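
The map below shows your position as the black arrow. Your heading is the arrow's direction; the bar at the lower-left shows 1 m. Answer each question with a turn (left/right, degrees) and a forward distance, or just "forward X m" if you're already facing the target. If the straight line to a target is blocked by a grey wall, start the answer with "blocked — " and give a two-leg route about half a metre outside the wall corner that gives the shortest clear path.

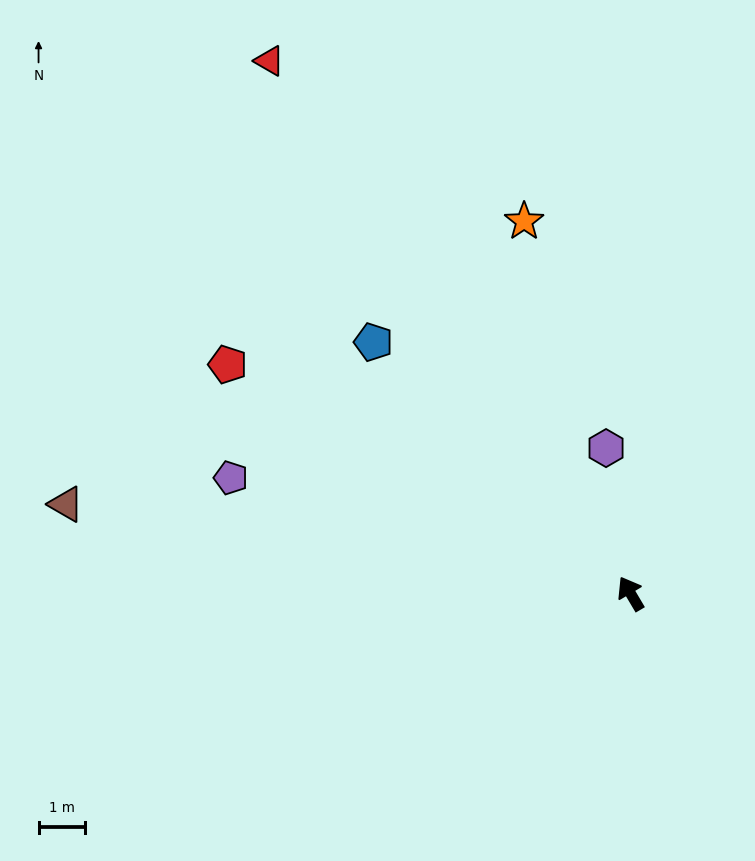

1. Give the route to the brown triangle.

turn left 50°, forward 12.4 m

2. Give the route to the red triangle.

turn left 4°, forward 13.9 m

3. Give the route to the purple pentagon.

turn left 43°, forward 9.0 m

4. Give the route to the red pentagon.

turn left 30°, forward 10.0 m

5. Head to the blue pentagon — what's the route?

turn left 15°, forward 7.8 m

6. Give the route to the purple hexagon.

turn right 21°, forward 3.2 m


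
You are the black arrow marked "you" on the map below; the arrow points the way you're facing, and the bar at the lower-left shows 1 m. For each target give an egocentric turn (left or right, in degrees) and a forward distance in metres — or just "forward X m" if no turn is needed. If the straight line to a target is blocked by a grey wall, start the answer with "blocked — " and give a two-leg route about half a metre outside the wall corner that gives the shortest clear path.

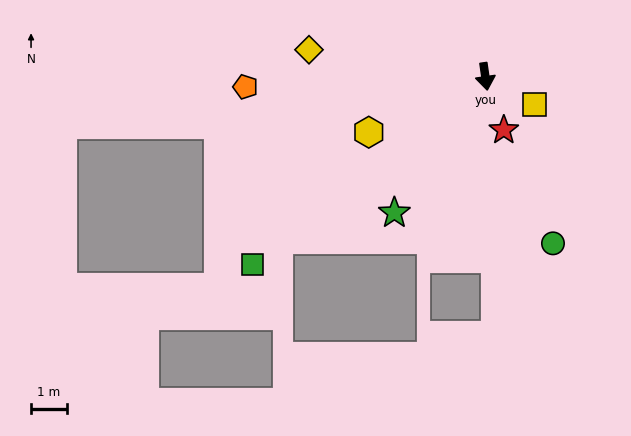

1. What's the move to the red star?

turn left 11°, forward 1.6 m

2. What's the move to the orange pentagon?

turn right 96°, forward 6.7 m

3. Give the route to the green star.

turn right 42°, forward 4.6 m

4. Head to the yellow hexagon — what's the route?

turn right 73°, forward 3.6 m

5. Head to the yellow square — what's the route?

turn left 52°, forward 1.6 m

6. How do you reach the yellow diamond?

turn right 107°, forward 5.0 m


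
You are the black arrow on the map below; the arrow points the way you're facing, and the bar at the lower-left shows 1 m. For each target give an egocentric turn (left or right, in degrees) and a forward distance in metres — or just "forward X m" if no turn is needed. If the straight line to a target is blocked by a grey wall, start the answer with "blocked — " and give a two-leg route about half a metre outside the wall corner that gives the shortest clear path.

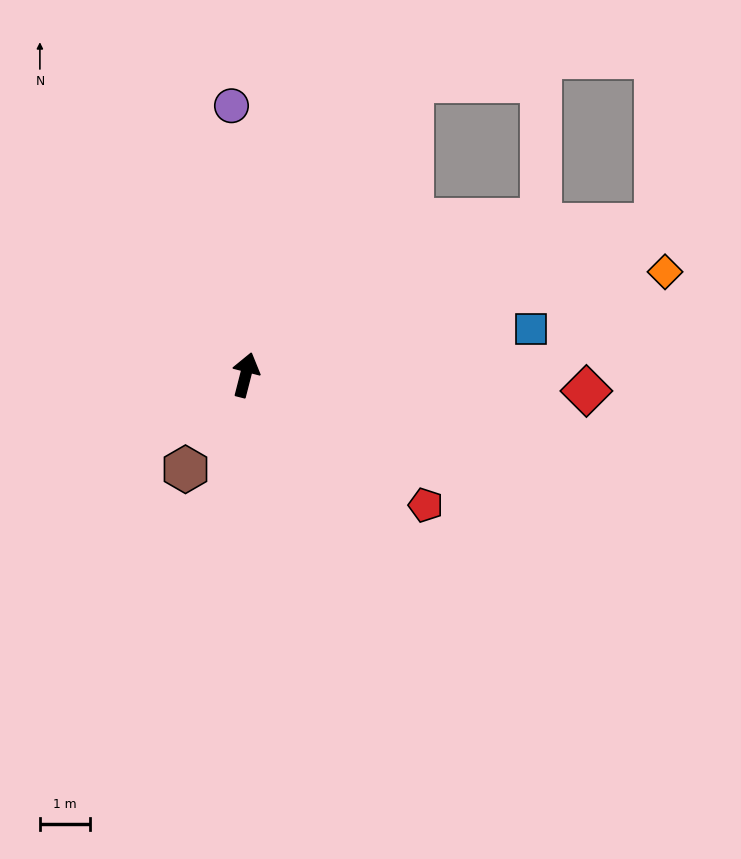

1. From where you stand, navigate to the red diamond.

turn right 78°, forward 6.8 m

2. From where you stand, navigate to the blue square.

turn right 67°, forward 5.8 m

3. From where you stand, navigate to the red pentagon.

turn right 112°, forward 4.4 m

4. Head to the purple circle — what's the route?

turn left 17°, forward 5.4 m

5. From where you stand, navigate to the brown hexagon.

turn left 162°, forward 2.2 m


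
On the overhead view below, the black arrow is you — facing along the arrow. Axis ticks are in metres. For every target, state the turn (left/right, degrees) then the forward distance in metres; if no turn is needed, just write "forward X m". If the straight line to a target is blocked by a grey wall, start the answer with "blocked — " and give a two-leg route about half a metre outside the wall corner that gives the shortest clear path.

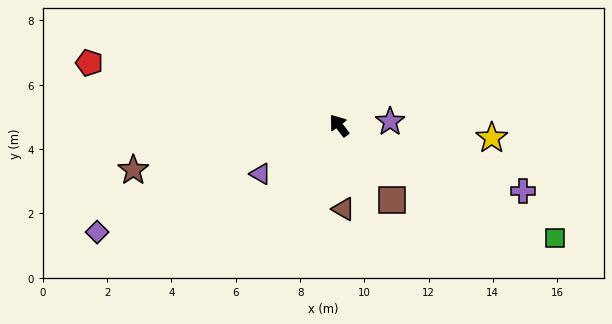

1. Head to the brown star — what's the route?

turn left 65°, forward 6.5 m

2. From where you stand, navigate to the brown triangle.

turn left 146°, forward 2.6 m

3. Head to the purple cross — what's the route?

turn right 147°, forward 6.1 m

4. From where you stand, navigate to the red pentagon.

turn left 39°, forward 8.0 m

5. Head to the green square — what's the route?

turn right 155°, forward 7.6 m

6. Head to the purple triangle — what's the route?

turn left 85°, forward 2.9 m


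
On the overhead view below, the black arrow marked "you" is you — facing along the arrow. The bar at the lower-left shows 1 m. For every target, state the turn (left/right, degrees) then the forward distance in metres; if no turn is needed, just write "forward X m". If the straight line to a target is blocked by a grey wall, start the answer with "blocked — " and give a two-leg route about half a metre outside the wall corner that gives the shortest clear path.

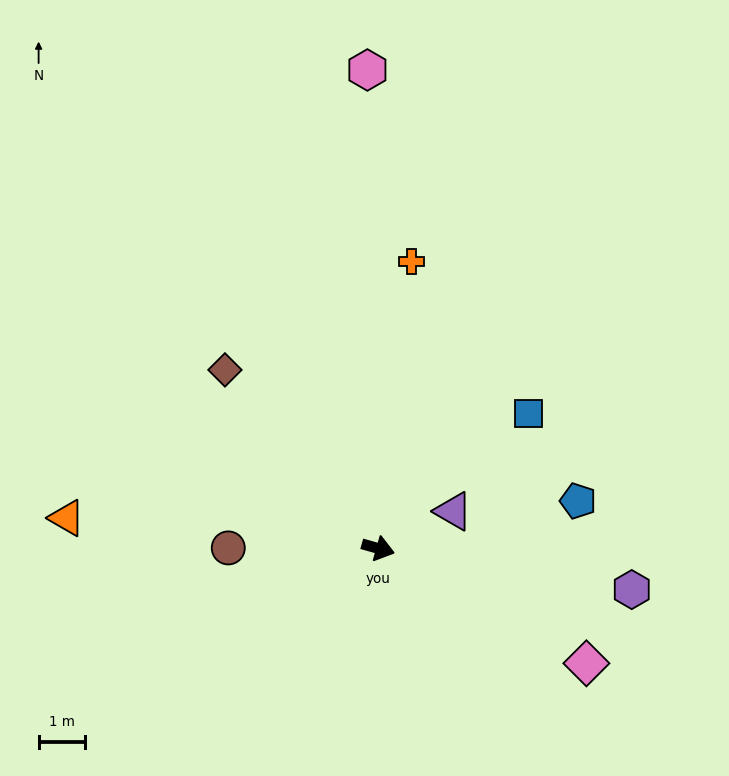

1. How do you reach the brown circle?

turn right 164°, forward 3.2 m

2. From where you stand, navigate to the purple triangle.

turn left 42°, forward 1.8 m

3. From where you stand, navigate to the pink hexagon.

turn left 107°, forward 10.3 m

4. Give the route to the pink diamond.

turn right 13°, forward 5.1 m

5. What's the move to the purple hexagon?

turn left 7°, forward 5.6 m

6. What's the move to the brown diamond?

turn left 146°, forward 5.1 m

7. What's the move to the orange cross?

turn left 99°, forward 6.2 m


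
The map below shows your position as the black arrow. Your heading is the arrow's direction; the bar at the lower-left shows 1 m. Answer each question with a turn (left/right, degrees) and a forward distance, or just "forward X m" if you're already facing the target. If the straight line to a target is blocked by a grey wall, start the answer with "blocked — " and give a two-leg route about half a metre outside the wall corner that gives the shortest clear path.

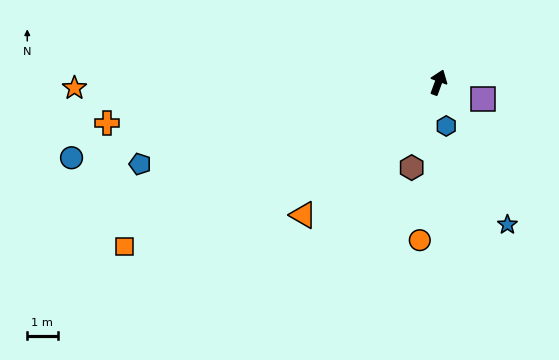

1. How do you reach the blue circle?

turn left 122°, forward 12.4 m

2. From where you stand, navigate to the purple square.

turn right 90°, forward 1.6 m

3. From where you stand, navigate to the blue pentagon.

turn left 126°, forward 10.2 m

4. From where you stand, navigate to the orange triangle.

turn left 155°, forward 6.3 m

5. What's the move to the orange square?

turn left 138°, forward 11.7 m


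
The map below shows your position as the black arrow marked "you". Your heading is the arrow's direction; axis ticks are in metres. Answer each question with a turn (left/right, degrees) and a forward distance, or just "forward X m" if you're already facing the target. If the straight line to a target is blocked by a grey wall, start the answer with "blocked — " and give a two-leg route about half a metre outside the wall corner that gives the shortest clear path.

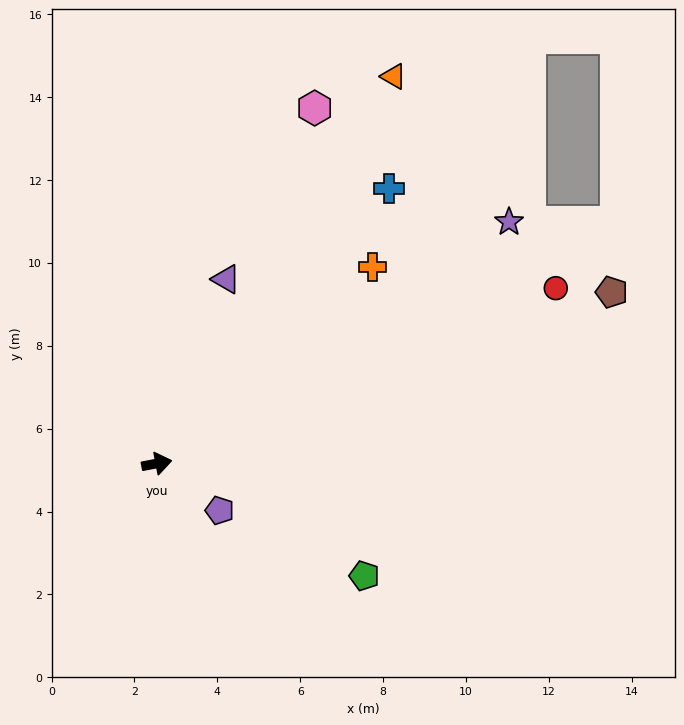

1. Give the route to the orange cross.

turn left 31°, forward 7.0 m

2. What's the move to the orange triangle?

turn left 48°, forward 11.0 m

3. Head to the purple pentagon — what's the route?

turn right 48°, forward 1.9 m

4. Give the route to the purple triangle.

turn left 59°, forward 4.8 m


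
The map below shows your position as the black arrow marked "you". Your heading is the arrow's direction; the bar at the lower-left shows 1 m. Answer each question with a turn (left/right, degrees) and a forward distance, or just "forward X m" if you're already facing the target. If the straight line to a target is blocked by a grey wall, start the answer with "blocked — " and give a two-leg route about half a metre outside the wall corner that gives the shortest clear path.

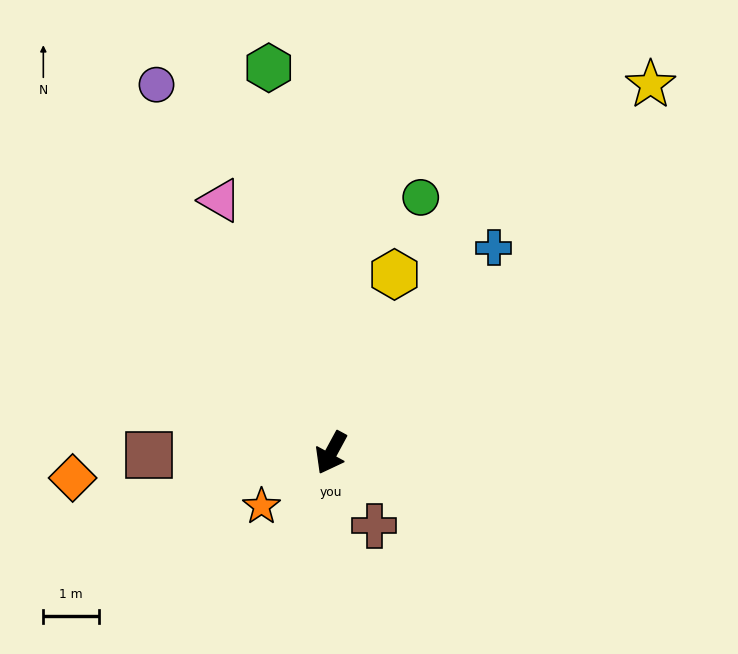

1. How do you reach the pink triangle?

turn right 128°, forward 4.9 m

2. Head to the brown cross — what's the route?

turn left 59°, forward 1.5 m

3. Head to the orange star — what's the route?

turn right 24°, forward 1.6 m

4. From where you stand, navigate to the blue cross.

turn left 170°, forward 4.7 m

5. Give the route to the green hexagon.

turn right 142°, forward 7.0 m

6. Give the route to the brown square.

turn right 61°, forward 3.3 m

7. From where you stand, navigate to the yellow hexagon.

turn right 171°, forward 3.4 m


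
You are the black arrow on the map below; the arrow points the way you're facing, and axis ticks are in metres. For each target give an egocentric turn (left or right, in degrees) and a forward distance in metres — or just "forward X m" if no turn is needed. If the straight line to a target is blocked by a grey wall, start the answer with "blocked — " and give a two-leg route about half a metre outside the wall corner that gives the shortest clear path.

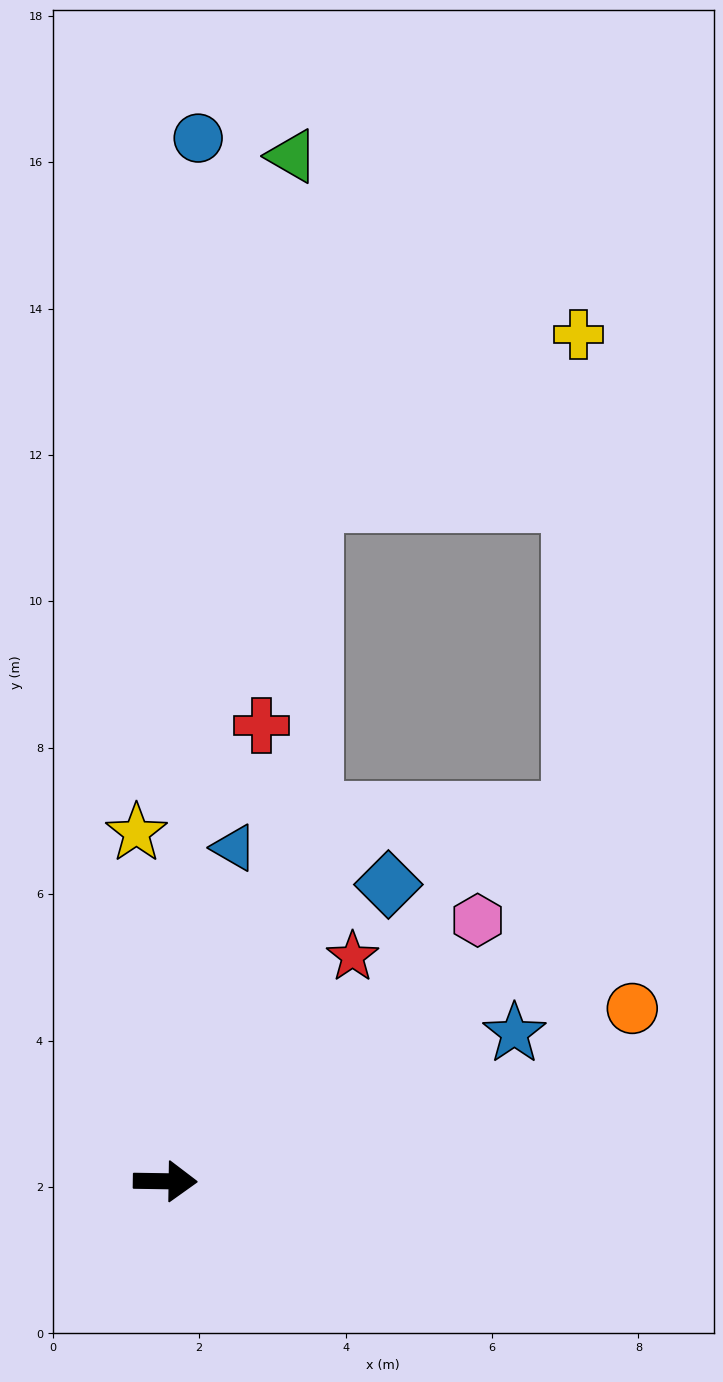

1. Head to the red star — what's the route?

turn left 51°, forward 4.0 m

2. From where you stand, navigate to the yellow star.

turn left 96°, forward 4.8 m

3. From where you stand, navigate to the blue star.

turn left 24°, forward 5.2 m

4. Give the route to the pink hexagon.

turn left 41°, forward 5.6 m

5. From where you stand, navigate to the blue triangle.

turn left 79°, forward 4.7 m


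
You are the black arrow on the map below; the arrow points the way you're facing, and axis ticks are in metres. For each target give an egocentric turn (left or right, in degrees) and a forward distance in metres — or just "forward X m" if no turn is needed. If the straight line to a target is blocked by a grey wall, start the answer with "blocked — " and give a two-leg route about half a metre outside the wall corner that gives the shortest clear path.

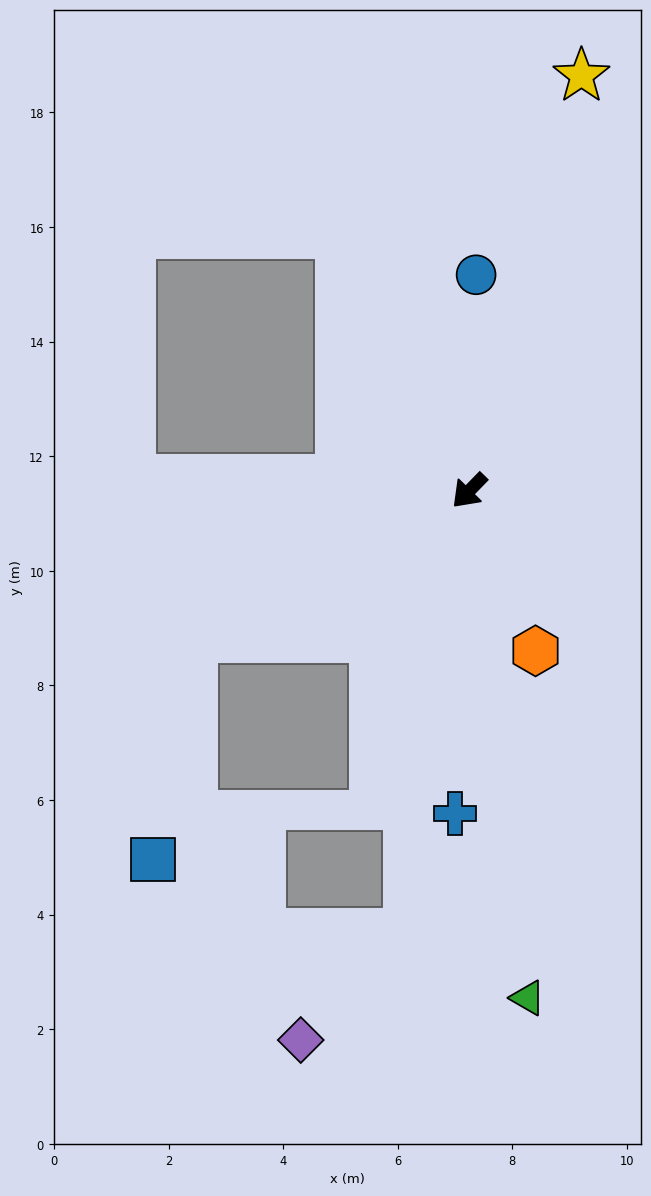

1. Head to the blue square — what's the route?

blocked — turn right 18°, forward 5.5 m, then turn left 52°, forward 3.9 m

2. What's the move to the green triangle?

turn left 51°, forward 8.9 m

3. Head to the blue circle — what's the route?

turn right 138°, forward 3.8 m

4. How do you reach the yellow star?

turn right 151°, forward 7.5 m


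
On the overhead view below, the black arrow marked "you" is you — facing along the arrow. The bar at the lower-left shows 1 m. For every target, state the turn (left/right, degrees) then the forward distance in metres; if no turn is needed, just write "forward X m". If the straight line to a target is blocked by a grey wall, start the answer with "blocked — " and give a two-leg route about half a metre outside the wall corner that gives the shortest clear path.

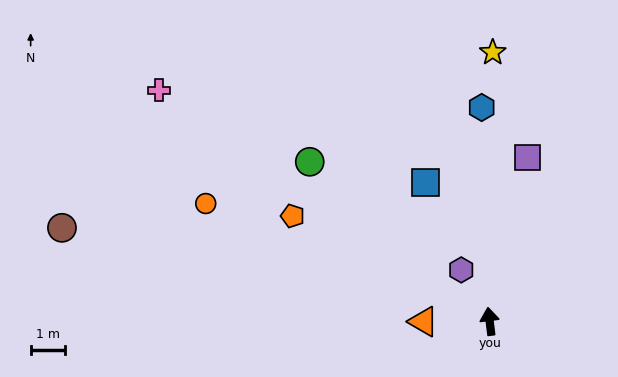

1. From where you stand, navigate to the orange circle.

turn left 60°, forward 8.9 m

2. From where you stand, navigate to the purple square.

turn right 20°, forward 4.9 m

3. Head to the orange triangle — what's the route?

turn left 83°, forward 1.9 m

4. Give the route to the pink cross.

turn left 48°, forward 11.7 m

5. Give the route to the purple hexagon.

turn left 22°, forward 1.7 m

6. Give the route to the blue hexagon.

turn right 5°, forward 6.2 m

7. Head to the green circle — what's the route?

turn left 41°, forward 7.0 m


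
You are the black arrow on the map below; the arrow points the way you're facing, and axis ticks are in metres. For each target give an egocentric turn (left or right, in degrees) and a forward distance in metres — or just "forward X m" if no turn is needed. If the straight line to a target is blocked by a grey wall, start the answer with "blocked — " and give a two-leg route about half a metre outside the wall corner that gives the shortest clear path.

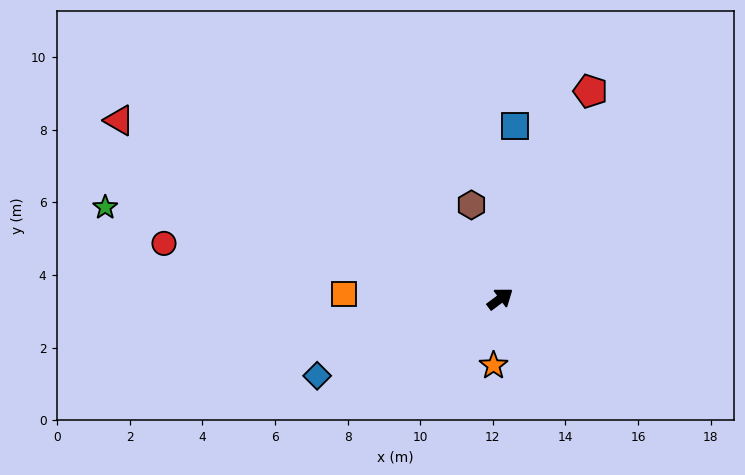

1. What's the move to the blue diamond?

turn left 166°, forward 5.5 m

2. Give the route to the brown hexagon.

turn left 70°, forward 2.7 m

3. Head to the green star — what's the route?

turn left 130°, forward 11.2 m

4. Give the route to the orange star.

turn right 132°, forward 1.8 m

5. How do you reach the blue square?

turn left 48°, forward 4.8 m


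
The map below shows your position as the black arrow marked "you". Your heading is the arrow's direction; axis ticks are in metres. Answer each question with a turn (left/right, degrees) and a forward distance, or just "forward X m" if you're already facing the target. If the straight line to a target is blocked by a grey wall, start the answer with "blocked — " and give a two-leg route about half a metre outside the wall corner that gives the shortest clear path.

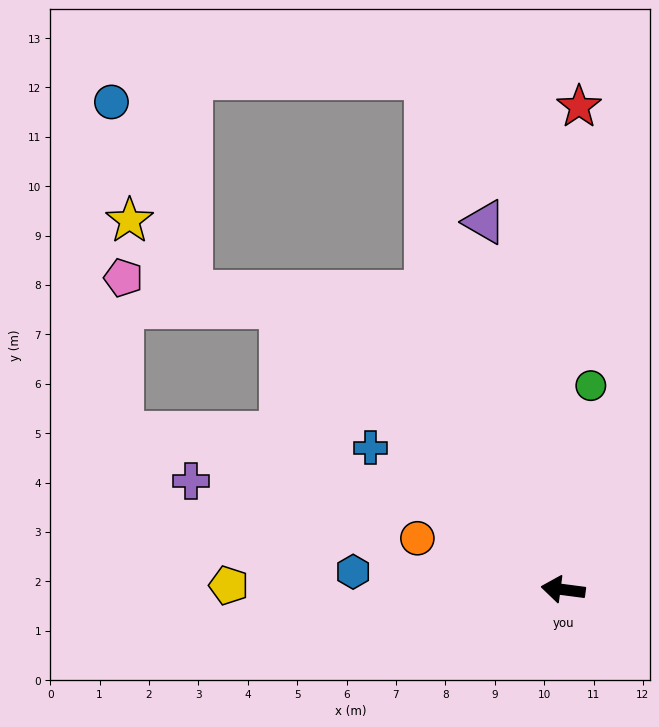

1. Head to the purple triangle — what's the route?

turn right 70°, forward 7.6 m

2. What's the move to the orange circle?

turn right 12°, forward 3.1 m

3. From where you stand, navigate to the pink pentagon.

blocked — turn right 37°, forward 8.1 m, then turn left 33°, forward 3.2 m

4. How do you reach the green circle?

turn right 90°, forward 4.2 m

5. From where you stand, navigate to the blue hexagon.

turn left 3°, forward 4.3 m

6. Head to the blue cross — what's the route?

turn right 29°, forward 4.8 m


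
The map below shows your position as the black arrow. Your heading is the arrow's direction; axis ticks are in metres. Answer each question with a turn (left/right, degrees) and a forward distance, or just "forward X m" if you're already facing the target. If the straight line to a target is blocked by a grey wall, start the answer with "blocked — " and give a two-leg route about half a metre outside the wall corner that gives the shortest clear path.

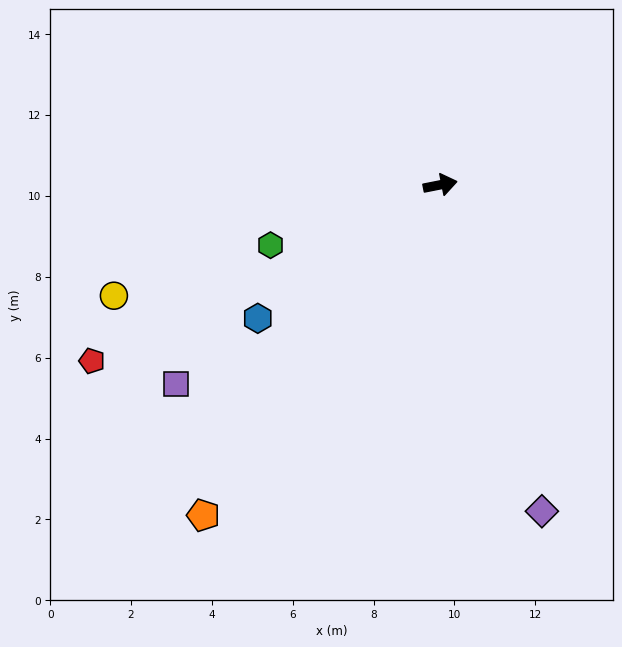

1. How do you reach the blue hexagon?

turn right 155°, forward 5.6 m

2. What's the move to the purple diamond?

turn right 84°, forward 8.5 m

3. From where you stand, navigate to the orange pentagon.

turn right 137°, forward 10.1 m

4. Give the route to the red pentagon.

turn right 164°, forward 9.7 m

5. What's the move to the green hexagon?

turn right 172°, forward 4.5 m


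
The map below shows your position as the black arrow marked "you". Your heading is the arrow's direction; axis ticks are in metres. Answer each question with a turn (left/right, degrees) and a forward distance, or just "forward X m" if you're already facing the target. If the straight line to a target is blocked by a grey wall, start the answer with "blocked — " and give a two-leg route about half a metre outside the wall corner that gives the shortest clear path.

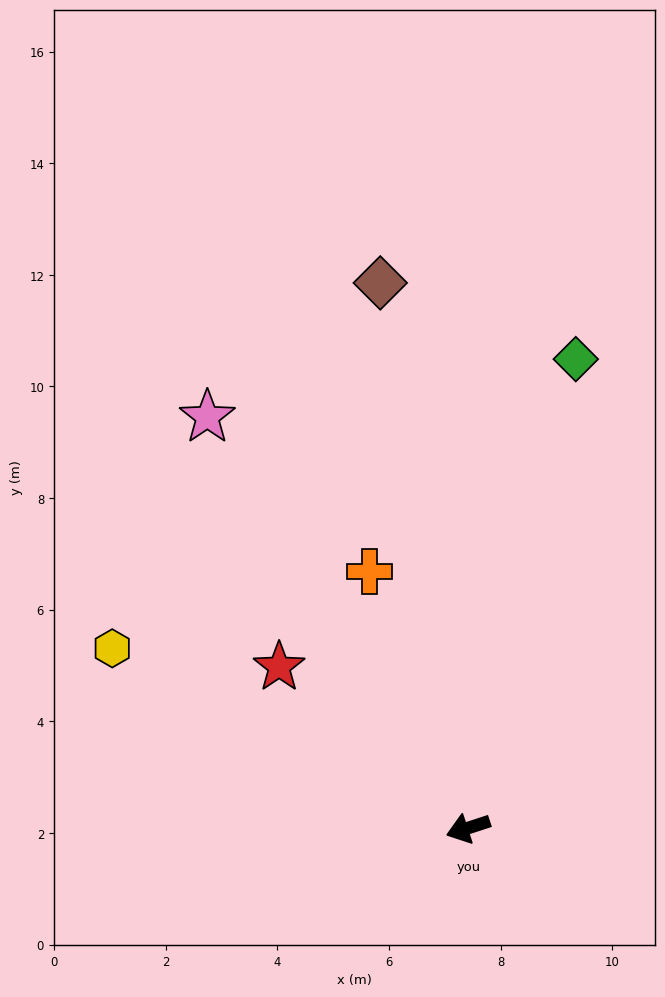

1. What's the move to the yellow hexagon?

turn right 45°, forward 7.1 m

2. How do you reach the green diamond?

turn right 121°, forward 8.6 m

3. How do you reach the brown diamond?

turn right 99°, forward 9.9 m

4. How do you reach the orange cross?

turn right 87°, forward 4.9 m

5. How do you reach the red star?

turn right 59°, forward 4.4 m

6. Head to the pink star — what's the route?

turn right 76°, forward 8.7 m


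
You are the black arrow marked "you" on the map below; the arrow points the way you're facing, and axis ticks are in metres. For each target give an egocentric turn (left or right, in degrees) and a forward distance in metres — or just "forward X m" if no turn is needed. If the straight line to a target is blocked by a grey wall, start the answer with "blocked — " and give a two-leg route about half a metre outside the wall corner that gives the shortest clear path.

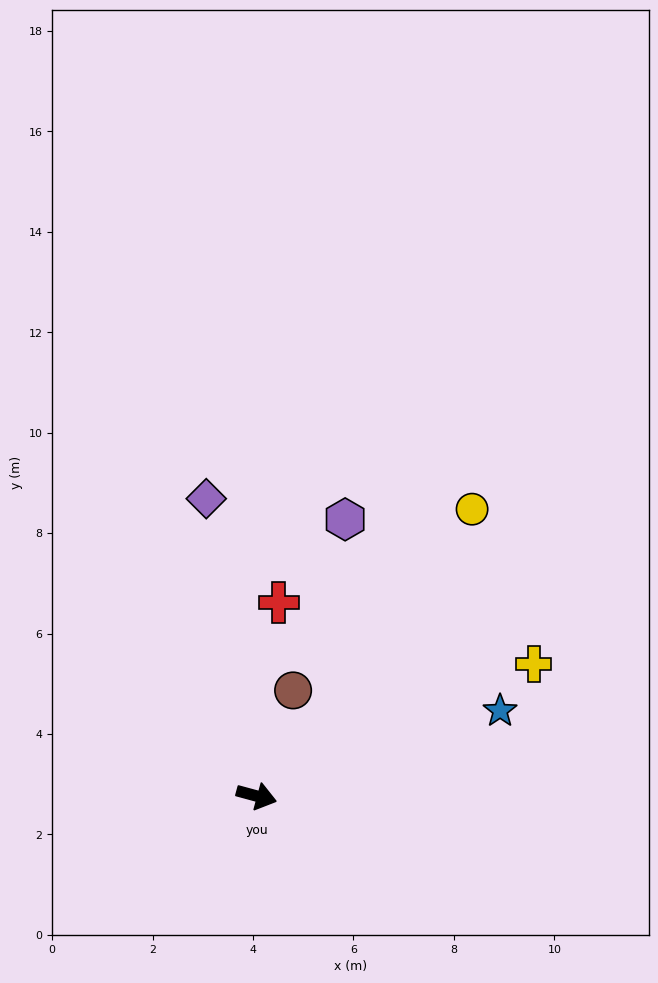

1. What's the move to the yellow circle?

turn left 68°, forward 7.1 m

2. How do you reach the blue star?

turn left 34°, forward 5.1 m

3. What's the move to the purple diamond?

turn left 115°, forward 6.0 m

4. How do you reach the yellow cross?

turn left 41°, forward 6.1 m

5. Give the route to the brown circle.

turn left 86°, forward 2.2 m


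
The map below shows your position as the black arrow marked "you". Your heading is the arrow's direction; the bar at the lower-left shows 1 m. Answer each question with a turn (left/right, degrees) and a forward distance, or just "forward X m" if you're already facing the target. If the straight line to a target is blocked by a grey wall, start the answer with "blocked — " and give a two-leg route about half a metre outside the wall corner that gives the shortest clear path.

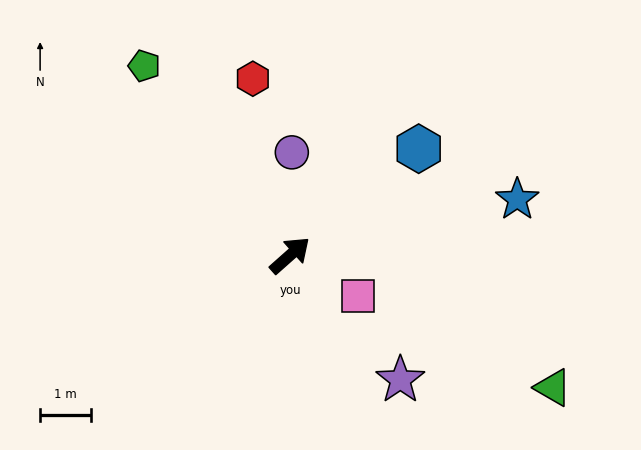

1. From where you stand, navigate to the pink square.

turn right 72°, forward 1.6 m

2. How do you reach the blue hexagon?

forward 3.3 m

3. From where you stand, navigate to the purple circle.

turn left 47°, forward 2.0 m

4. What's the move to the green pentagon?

turn left 86°, forward 4.7 m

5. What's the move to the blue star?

turn right 28°, forward 4.6 m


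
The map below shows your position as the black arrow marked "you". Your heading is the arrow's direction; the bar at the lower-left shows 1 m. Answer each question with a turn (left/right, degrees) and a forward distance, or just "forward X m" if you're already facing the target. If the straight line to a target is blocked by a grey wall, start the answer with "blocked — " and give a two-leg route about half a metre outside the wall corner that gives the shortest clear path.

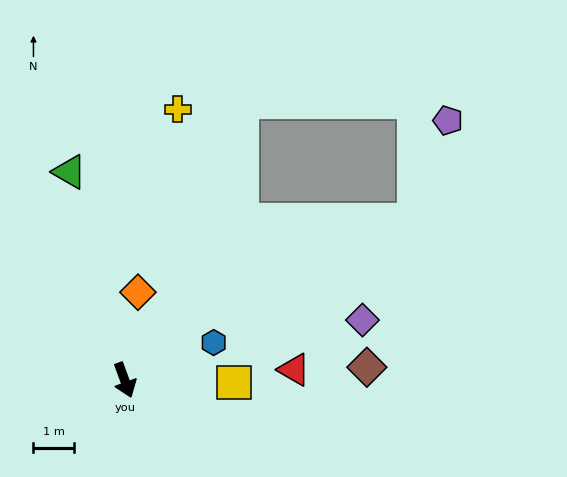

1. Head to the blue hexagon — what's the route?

turn left 93°, forward 2.4 m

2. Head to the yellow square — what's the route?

turn left 69°, forward 2.7 m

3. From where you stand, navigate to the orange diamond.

turn left 151°, forward 2.2 m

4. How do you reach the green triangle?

turn left 175°, forward 5.3 m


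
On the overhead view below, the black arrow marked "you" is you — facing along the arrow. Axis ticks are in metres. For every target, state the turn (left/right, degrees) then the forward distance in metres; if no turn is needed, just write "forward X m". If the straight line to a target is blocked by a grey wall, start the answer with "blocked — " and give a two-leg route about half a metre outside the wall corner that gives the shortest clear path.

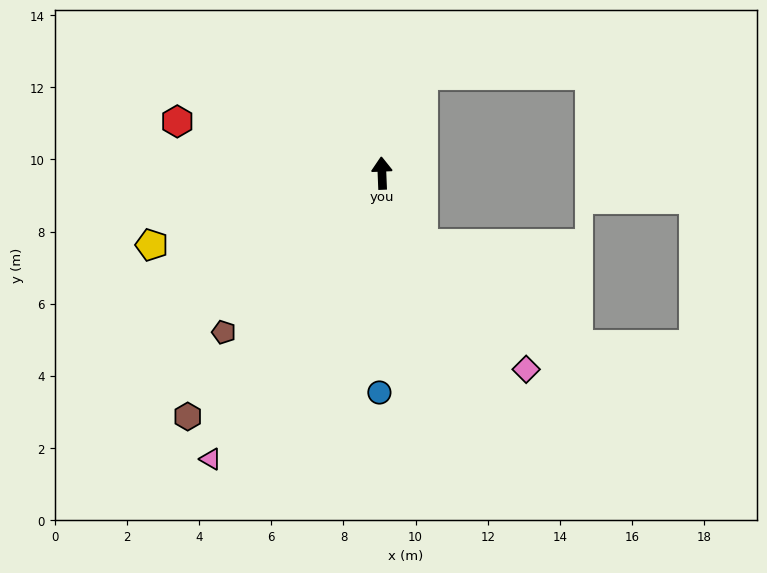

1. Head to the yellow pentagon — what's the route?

turn left 105°, forward 6.7 m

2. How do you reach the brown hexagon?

turn left 139°, forward 8.6 m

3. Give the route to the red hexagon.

turn left 73°, forward 5.9 m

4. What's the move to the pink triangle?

turn left 147°, forward 9.2 m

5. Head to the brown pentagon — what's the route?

turn left 133°, forward 6.2 m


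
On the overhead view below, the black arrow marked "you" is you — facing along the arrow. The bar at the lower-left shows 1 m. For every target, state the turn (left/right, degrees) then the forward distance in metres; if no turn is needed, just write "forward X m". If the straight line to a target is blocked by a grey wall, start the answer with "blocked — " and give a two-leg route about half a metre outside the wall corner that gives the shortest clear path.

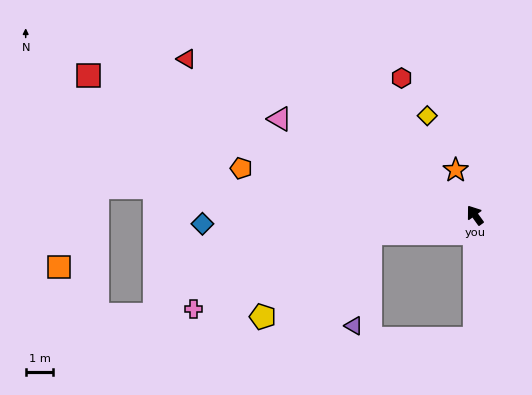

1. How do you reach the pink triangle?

turn left 28°, forward 7.9 m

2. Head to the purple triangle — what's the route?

blocked — turn left 64°, forward 3.8 m, then turn left 70°, forward 3.4 m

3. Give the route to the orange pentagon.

turn left 43°, forward 8.6 m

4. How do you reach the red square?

turn left 34°, forward 14.8 m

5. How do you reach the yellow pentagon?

blocked — turn left 64°, forward 3.8 m, then turn left 28°, forward 4.9 m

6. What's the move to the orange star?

turn right 13°, forward 1.8 m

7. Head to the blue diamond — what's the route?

turn left 56°, forward 9.8 m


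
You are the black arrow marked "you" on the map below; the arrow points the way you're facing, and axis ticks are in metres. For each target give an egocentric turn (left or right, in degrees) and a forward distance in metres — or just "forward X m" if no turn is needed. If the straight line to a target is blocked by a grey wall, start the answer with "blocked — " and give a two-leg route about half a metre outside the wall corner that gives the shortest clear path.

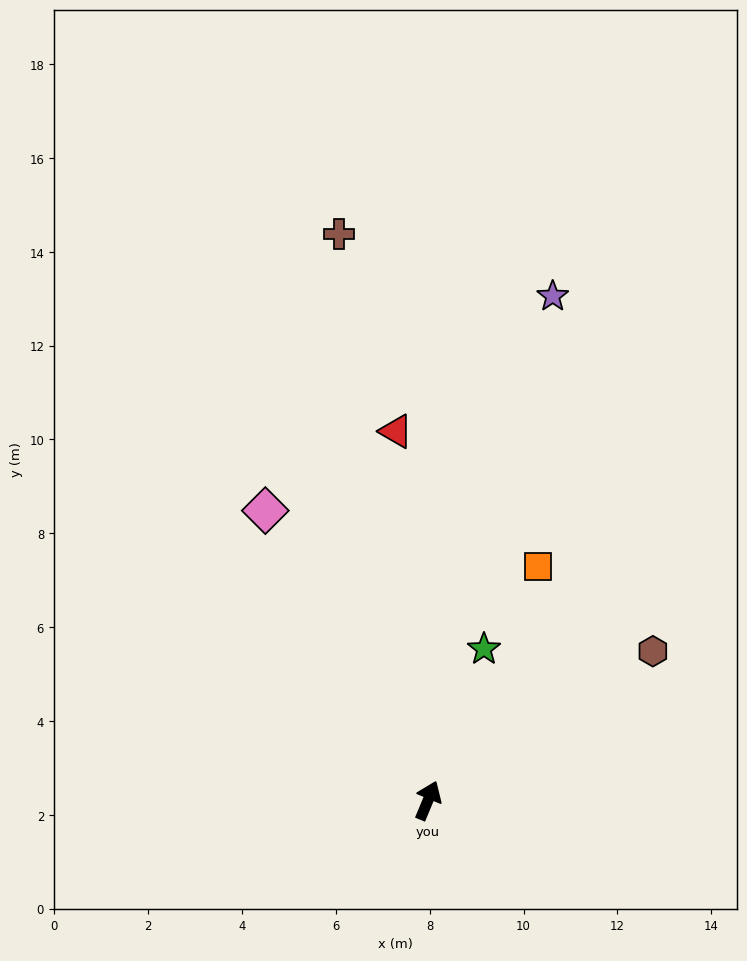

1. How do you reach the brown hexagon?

turn right 34°, forward 5.8 m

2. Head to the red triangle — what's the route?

turn left 28°, forward 7.9 m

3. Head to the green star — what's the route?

turn left 2°, forward 3.4 m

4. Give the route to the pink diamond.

turn left 52°, forward 7.1 m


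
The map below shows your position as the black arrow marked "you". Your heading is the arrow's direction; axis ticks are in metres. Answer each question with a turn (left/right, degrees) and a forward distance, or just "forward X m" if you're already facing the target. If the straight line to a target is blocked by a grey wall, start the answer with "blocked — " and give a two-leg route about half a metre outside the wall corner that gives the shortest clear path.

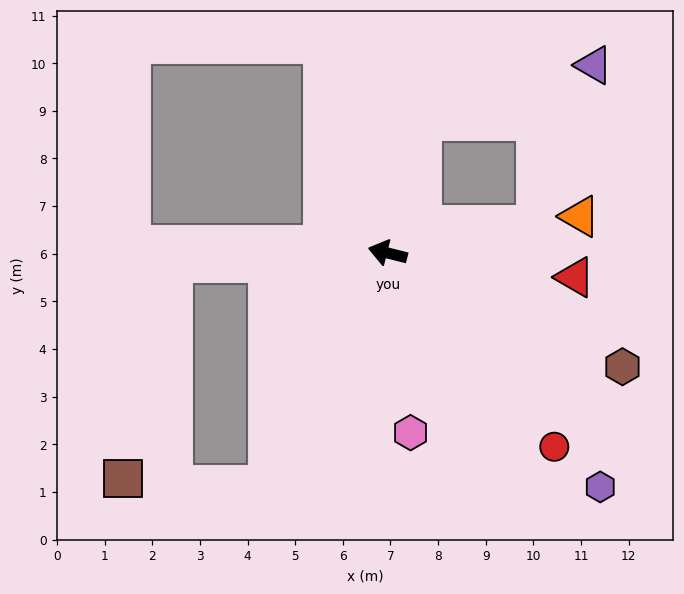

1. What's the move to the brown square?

blocked — turn left 17°, forward 4.5 m, then turn left 74°, forward 4.7 m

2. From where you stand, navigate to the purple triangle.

blocked — turn right 90°, forward 2.9 m, then turn right 58°, forward 3.8 m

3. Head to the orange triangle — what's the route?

turn right 155°, forward 4.1 m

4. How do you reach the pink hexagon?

turn left 111°, forward 3.8 m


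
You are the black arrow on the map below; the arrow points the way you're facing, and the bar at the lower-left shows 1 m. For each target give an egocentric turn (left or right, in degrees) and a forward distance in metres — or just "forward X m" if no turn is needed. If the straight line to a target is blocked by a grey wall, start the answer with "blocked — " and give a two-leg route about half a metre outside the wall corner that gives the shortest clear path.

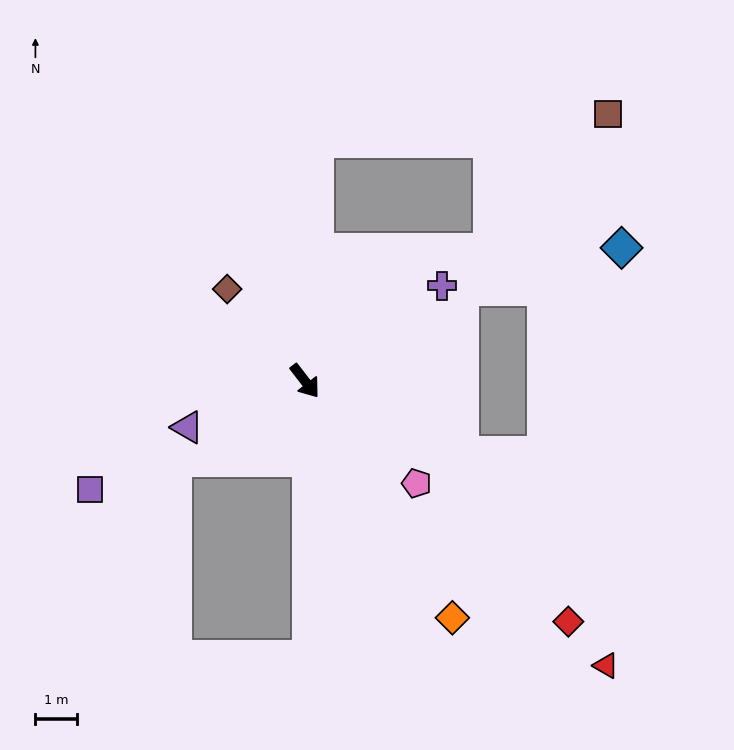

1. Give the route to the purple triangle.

turn right 106°, forward 3.0 m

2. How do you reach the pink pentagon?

turn left 10°, forward 3.6 m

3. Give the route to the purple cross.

turn left 87°, forward 4.0 m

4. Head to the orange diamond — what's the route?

turn right 6°, forward 6.6 m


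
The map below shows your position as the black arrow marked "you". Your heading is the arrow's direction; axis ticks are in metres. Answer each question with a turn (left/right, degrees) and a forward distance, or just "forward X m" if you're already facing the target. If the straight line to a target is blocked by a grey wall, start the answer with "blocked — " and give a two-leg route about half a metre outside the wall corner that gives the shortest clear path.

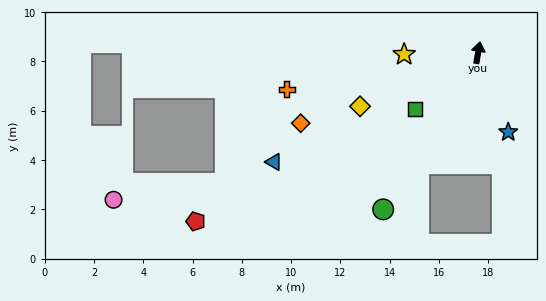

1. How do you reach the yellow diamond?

turn left 124°, forward 5.3 m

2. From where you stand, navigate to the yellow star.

turn left 101°, forward 3.0 m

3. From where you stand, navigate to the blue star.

turn right 149°, forward 3.4 m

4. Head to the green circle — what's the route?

turn left 159°, forward 7.4 m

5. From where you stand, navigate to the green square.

turn left 142°, forward 3.4 m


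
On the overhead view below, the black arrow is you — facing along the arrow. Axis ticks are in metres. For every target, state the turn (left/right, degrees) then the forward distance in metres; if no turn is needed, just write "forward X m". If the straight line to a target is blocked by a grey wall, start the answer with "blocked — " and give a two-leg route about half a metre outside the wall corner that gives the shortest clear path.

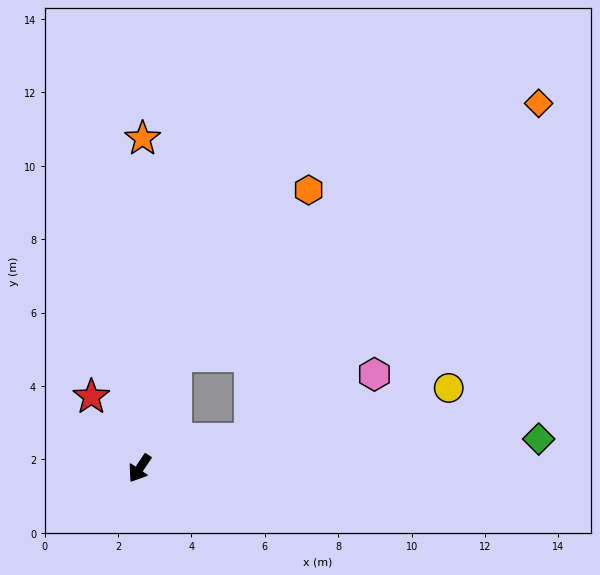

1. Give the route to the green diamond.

turn left 128°, forward 10.9 m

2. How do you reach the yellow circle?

turn left 139°, forward 8.7 m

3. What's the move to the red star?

turn right 112°, forward 2.4 m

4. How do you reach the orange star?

turn right 147°, forward 9.0 m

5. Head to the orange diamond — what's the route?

blocked — turn left 139°, forward 3.1 m, then turn left 34°, forward 12.1 m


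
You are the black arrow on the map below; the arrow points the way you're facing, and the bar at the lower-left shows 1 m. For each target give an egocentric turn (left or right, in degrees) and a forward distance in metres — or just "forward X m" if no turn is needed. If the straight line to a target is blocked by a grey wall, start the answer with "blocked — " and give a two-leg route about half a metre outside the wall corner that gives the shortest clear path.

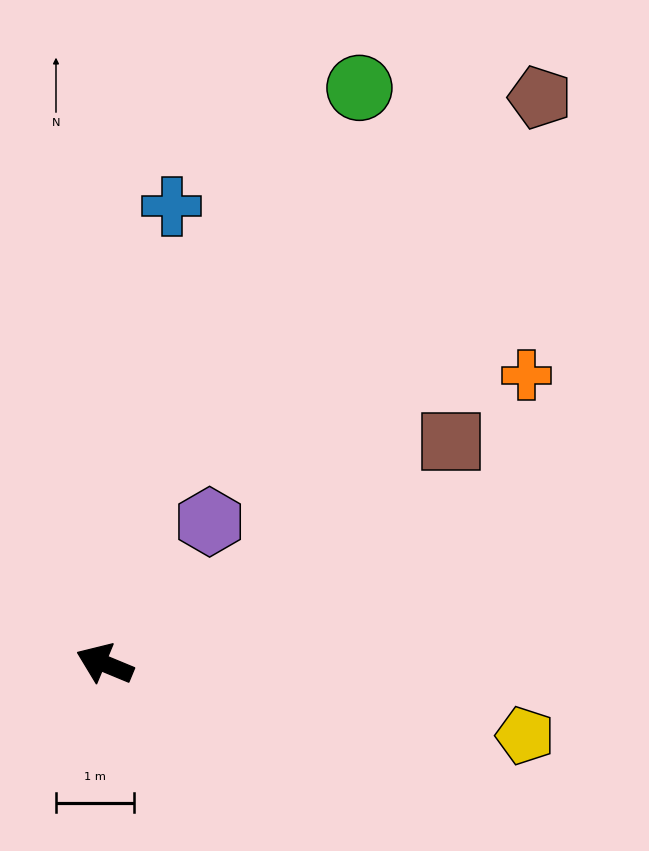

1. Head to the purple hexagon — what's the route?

turn right 104°, forward 2.3 m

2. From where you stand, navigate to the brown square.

turn right 125°, forward 5.3 m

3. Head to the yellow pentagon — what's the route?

turn right 167°, forward 5.5 m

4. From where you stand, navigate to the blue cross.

turn right 76°, forward 5.9 m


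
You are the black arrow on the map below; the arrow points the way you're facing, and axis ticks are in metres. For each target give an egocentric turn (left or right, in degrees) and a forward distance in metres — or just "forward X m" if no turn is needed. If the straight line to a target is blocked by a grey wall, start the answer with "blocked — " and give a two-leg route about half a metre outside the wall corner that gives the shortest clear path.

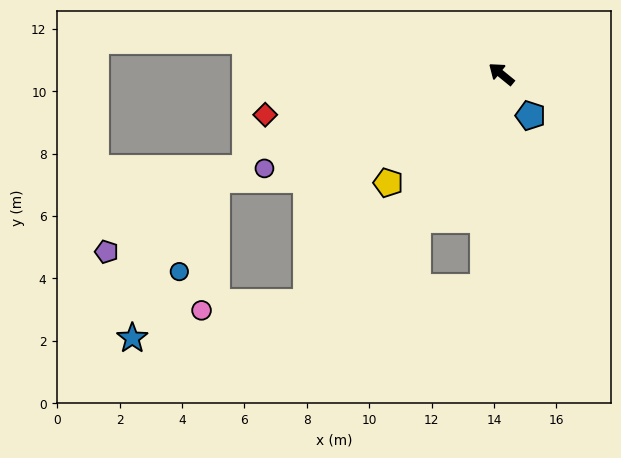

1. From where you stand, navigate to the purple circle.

turn left 61°, forward 8.2 m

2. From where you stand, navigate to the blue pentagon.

turn left 164°, forward 1.6 m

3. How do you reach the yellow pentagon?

turn left 83°, forward 5.0 m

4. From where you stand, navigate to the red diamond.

turn left 49°, forward 7.7 m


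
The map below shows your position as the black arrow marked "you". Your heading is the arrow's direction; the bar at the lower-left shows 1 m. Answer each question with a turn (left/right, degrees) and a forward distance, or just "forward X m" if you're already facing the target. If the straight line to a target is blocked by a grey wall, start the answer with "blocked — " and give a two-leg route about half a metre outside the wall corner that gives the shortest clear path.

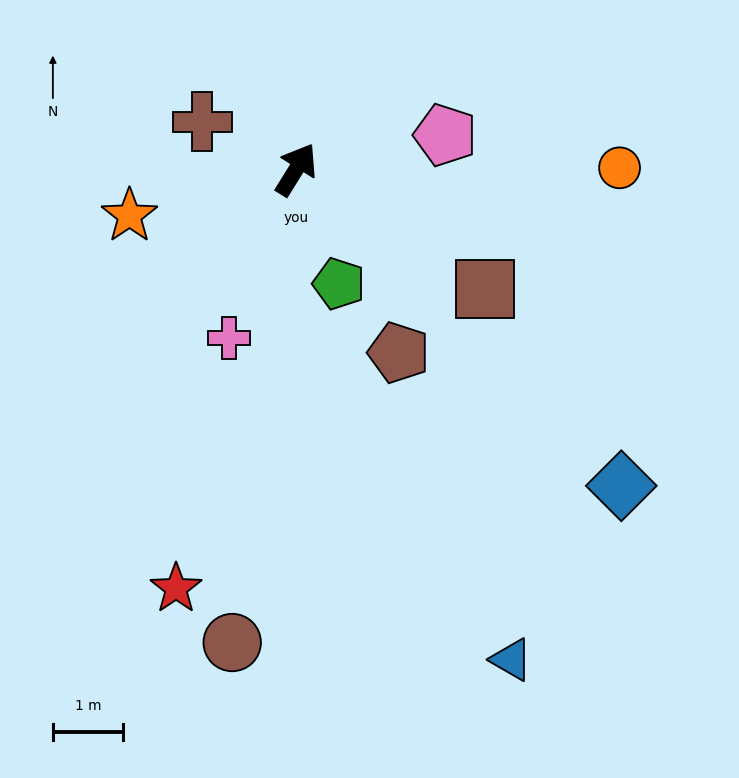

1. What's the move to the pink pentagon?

turn right 45°, forward 2.2 m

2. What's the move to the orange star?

turn left 137°, forward 2.5 m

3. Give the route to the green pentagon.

turn right 128°, forward 1.8 m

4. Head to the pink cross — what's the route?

turn right 170°, forward 2.6 m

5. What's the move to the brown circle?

turn right 156°, forward 6.8 m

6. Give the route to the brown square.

turn right 91°, forward 3.2 m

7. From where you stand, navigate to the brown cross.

turn left 95°, forward 1.5 m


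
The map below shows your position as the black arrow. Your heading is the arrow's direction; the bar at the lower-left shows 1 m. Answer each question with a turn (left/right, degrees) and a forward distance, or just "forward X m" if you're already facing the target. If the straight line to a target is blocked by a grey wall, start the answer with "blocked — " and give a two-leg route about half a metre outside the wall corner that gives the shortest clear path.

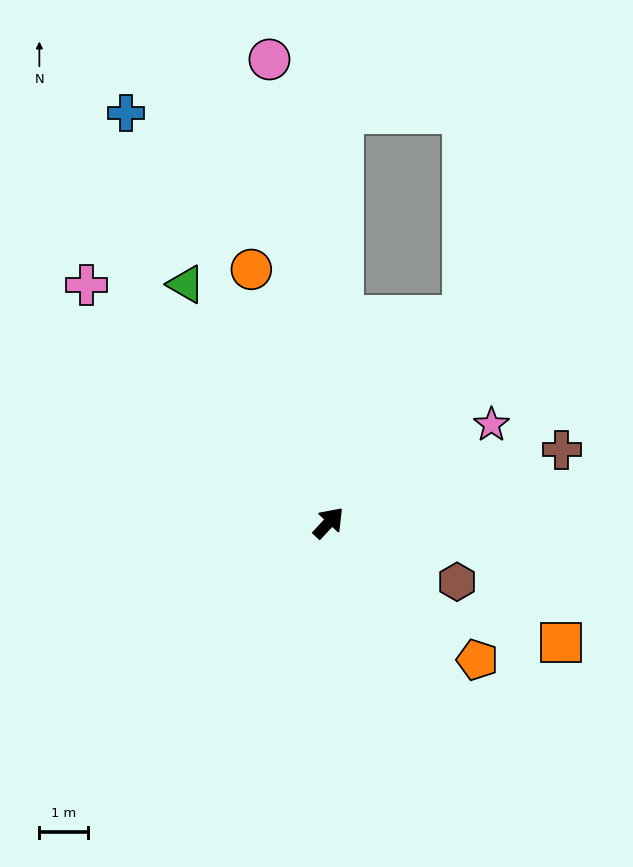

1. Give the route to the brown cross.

turn right 30°, forward 5.1 m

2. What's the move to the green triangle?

turn left 74°, forward 5.8 m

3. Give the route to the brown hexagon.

turn right 72°, forward 2.9 m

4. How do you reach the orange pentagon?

turn right 90°, forward 4.2 m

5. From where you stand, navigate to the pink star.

turn right 16°, forward 3.9 m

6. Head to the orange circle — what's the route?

turn left 60°, forward 5.5 m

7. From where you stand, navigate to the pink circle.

turn left 50°, forward 9.7 m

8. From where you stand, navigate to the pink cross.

turn left 88°, forward 7.0 m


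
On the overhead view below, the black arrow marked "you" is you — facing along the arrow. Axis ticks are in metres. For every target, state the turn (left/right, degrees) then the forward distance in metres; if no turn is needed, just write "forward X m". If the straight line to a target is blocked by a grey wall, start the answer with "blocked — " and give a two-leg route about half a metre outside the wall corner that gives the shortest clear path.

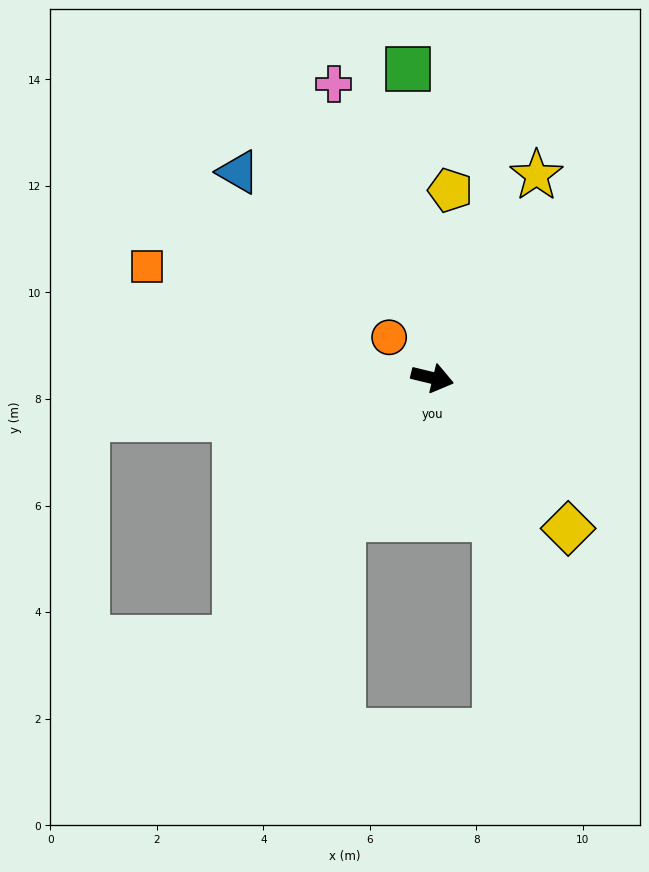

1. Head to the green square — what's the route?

turn left 108°, forward 5.8 m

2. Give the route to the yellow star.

turn left 76°, forward 4.3 m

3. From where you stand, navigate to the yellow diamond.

turn right 34°, forward 3.8 m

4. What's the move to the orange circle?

turn left 150°, forward 1.1 m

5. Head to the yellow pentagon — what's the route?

turn left 98°, forward 3.5 m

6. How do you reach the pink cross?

turn left 122°, forward 5.8 m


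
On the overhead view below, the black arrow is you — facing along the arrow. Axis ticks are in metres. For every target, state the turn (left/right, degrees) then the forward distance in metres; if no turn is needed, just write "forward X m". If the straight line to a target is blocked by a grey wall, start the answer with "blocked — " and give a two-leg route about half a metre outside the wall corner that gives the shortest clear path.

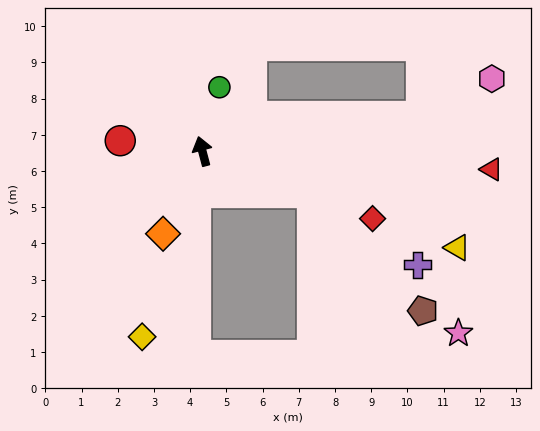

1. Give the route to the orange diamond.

turn left 140°, forward 2.5 m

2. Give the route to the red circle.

turn left 68°, forward 2.3 m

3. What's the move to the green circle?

turn right 30°, forward 1.8 m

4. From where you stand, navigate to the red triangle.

turn right 108°, forward 8.0 m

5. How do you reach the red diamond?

turn right 126°, forward 5.1 m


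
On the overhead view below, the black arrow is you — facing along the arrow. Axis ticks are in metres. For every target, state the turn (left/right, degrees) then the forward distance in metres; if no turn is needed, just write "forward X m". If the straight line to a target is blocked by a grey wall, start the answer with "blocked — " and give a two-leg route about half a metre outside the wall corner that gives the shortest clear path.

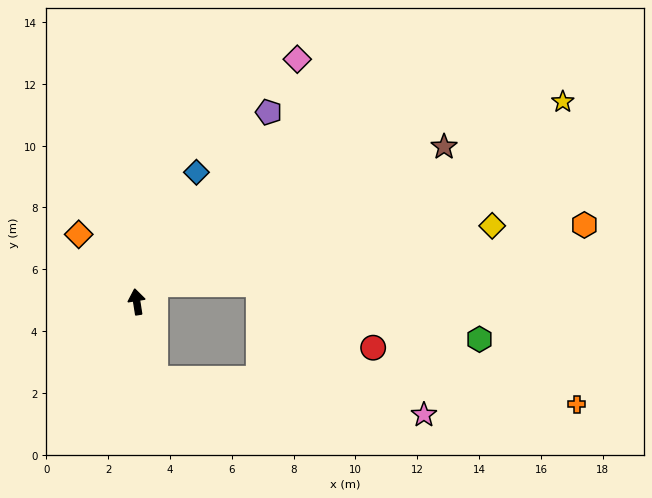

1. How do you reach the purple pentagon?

turn right 44°, forward 7.5 m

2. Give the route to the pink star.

blocked — turn right 176°, forward 2.6 m, then turn left 69°, forward 8.8 m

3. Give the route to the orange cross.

blocked — turn right 176°, forward 2.6 m, then turn left 74°, forward 13.7 m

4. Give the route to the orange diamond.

turn left 32°, forward 2.9 m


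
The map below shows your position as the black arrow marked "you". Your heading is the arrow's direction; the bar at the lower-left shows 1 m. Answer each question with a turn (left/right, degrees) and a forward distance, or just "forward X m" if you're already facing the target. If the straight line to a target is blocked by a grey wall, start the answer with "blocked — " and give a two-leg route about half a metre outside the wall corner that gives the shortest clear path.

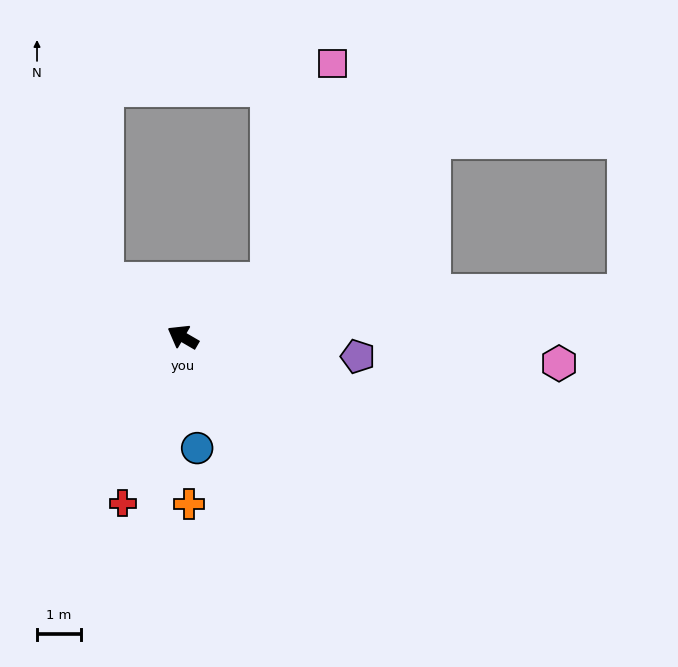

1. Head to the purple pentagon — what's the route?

turn right 156°, forward 4.0 m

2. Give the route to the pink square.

blocked — turn right 117°, forward 2.3 m, then turn left 41°, forward 5.1 m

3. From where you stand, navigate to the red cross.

turn left 100°, forward 4.0 m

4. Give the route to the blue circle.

turn left 128°, forward 2.5 m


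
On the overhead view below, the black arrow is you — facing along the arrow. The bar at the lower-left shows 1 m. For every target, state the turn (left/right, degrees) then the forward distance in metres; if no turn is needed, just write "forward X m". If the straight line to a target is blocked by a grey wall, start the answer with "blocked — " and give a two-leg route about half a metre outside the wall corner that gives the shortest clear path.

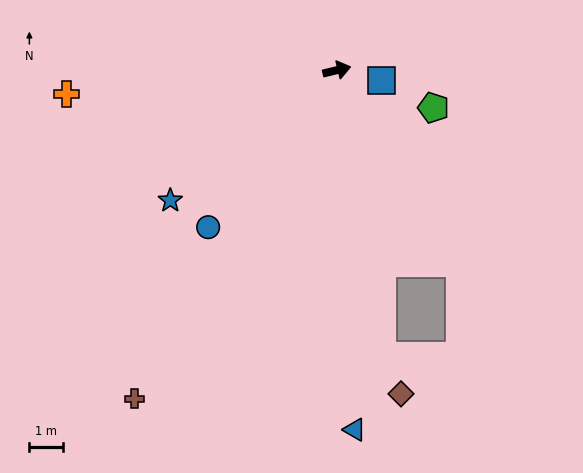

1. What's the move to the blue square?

turn right 27°, forward 1.4 m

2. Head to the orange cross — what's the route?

turn left 171°, forward 8.1 m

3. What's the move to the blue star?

turn right 156°, forward 6.3 m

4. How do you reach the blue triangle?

turn right 101°, forward 10.7 m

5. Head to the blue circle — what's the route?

turn right 143°, forward 6.0 m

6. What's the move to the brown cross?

turn right 135°, forward 11.5 m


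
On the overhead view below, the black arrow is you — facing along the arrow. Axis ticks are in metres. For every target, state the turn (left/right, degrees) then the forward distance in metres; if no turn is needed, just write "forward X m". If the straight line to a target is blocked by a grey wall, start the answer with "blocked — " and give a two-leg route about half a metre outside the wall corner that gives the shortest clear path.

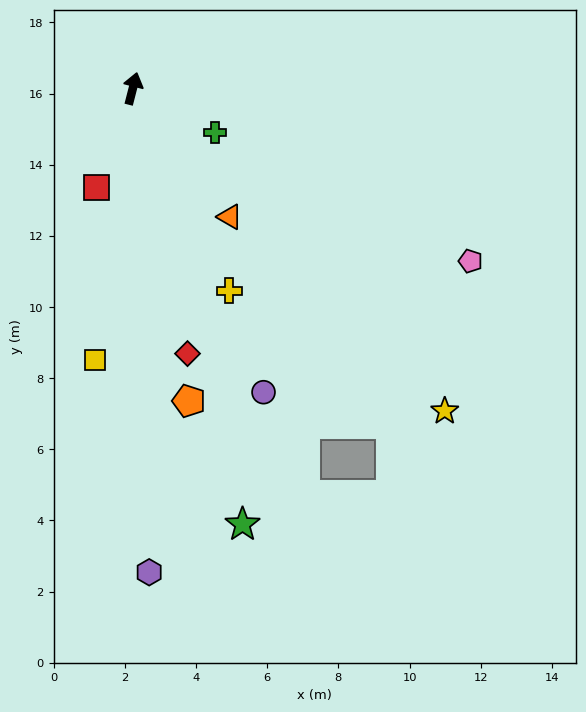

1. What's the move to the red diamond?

turn right 154°, forward 7.6 m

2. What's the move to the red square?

turn left 174°, forward 3.0 m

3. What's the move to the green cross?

turn right 104°, forward 2.6 m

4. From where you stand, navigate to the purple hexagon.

turn right 164°, forward 13.6 m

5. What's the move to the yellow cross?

turn right 140°, forward 6.3 m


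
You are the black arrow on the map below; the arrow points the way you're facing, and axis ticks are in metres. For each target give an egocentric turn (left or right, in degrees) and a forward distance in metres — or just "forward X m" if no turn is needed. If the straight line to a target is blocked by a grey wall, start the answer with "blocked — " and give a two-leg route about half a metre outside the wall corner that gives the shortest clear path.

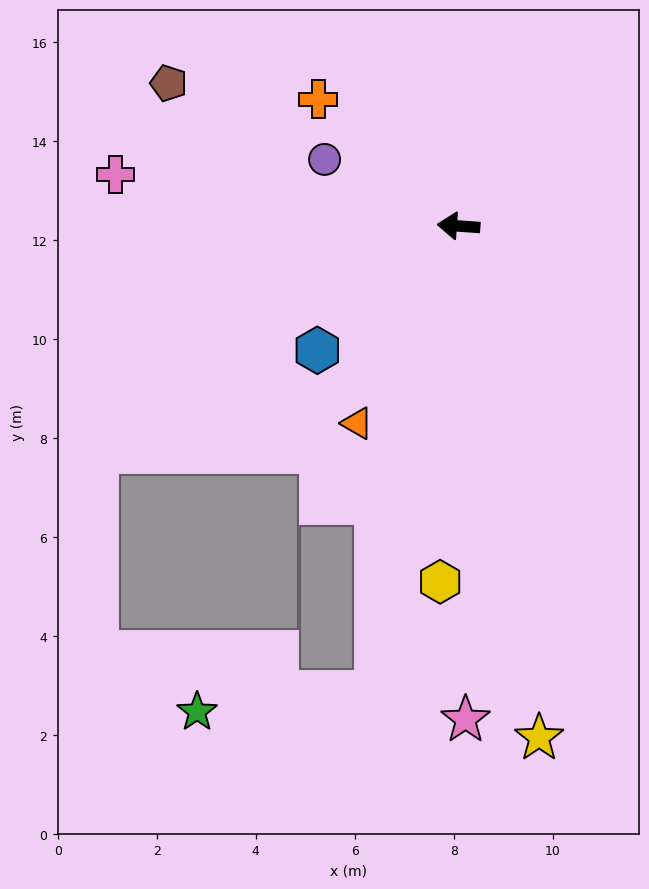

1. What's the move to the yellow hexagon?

turn left 91°, forward 7.2 m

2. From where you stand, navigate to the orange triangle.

turn left 67°, forward 4.5 m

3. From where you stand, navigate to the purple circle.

turn right 22°, forward 3.0 m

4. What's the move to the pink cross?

turn right 4°, forward 7.0 m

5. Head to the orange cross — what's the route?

turn right 38°, forward 3.8 m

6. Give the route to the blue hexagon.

turn left 45°, forward 3.8 m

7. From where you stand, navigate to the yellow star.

turn left 103°, forward 10.5 m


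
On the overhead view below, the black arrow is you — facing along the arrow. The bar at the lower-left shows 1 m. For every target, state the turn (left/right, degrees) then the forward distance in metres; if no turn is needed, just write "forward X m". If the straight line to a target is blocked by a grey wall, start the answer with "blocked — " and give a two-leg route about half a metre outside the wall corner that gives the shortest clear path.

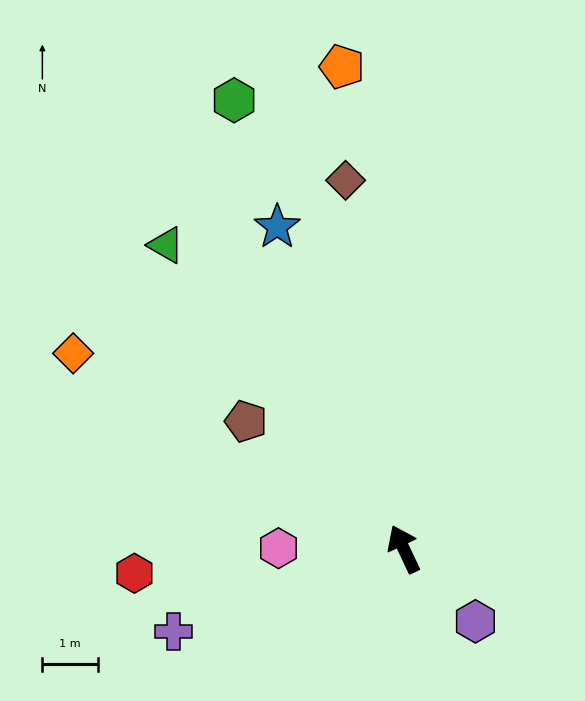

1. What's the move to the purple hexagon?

turn right 161°, forward 1.8 m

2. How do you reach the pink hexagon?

turn left 64°, forward 2.3 m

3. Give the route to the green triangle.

turn left 13°, forward 6.9 m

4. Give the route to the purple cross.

turn left 84°, forward 4.4 m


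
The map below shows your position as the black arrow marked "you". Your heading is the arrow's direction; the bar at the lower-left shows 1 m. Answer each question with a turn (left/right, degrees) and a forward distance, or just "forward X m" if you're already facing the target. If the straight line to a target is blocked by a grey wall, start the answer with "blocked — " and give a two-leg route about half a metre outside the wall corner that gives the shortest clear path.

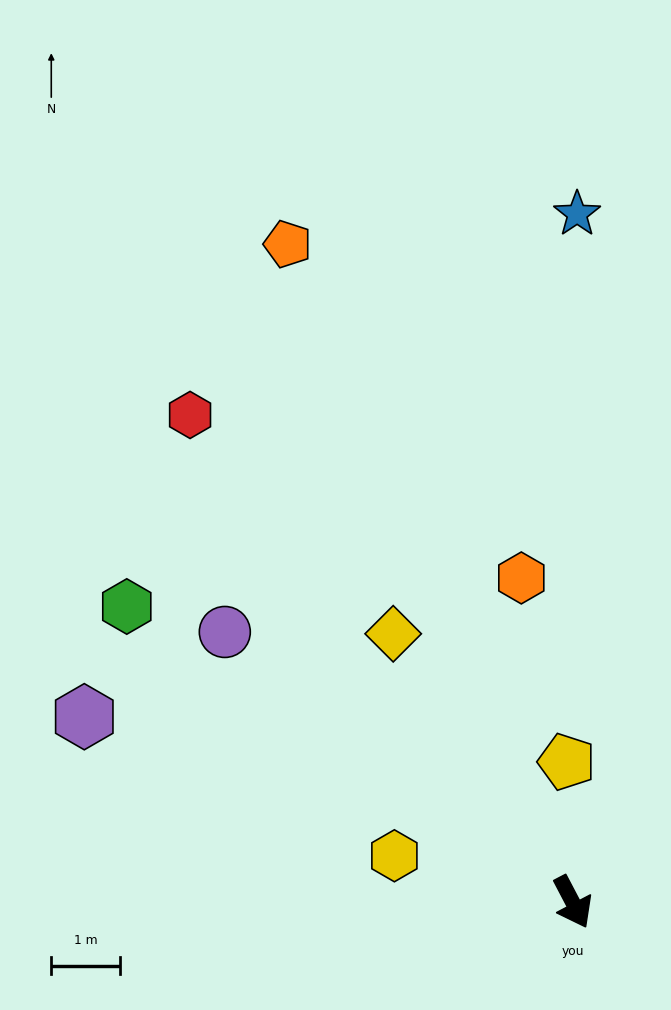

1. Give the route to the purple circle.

turn right 156°, forward 6.4 m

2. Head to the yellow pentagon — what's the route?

turn left 155°, forward 2.0 m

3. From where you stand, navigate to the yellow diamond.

turn right 174°, forward 4.7 m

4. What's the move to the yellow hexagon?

turn right 132°, forward 2.7 m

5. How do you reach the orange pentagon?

turn left 176°, forward 10.4 m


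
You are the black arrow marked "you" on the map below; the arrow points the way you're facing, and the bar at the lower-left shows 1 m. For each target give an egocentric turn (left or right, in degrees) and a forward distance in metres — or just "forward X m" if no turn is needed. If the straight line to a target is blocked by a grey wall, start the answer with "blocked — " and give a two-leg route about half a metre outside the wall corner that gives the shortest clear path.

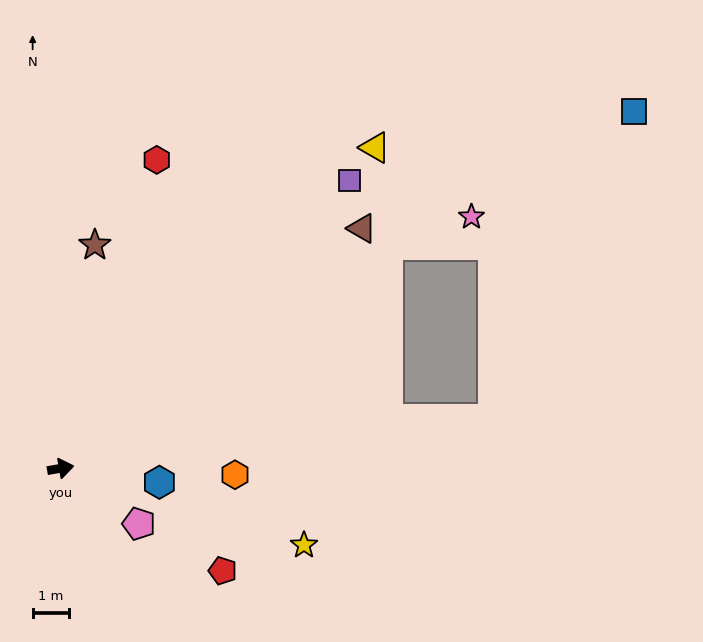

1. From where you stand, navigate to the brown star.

turn left 71°, forward 6.1 m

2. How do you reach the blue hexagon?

turn right 18°, forward 2.7 m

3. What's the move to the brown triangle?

turn left 29°, forward 10.5 m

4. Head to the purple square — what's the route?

turn left 35°, forward 11.1 m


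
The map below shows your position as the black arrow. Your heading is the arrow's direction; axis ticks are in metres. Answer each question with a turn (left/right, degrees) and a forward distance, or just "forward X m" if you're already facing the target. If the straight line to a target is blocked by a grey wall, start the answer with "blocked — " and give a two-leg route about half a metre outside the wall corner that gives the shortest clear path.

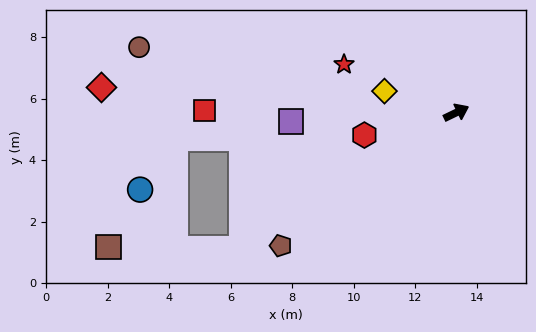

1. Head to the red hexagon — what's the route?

turn left 168°, forward 3.1 m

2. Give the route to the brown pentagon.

turn right 169°, forward 7.2 m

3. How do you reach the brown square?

blocked — turn right 173°, forward 8.3 m, then turn right 34°, forward 4.3 m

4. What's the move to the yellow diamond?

turn left 138°, forward 2.4 m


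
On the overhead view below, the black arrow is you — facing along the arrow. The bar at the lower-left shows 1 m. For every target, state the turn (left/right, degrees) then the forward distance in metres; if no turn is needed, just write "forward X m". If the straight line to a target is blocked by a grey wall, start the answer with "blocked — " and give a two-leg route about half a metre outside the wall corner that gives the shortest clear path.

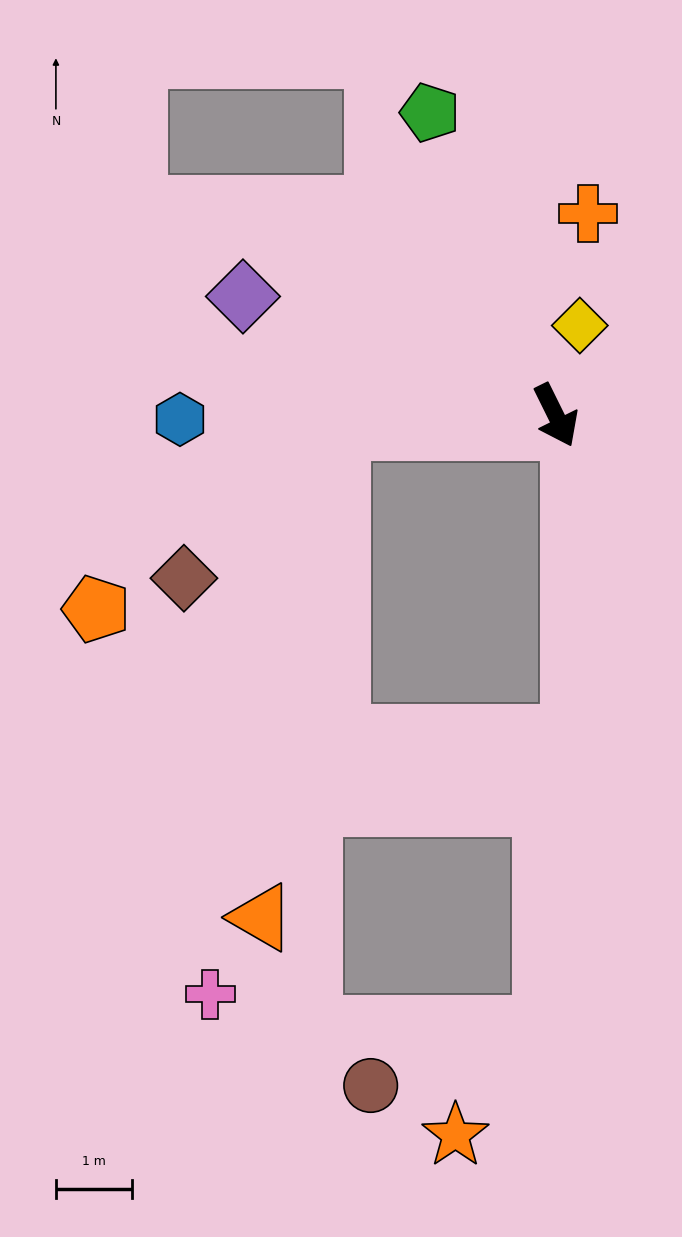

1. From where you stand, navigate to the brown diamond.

blocked — turn right 113°, forward 2.8 m, then turn left 41°, forward 2.8 m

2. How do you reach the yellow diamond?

turn left 139°, forward 1.2 m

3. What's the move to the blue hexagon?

turn right 116°, forward 4.9 m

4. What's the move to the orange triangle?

blocked — turn right 113°, forward 2.8 m, then turn left 78°, forward 6.5 m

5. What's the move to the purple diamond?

turn right 137°, forward 4.4 m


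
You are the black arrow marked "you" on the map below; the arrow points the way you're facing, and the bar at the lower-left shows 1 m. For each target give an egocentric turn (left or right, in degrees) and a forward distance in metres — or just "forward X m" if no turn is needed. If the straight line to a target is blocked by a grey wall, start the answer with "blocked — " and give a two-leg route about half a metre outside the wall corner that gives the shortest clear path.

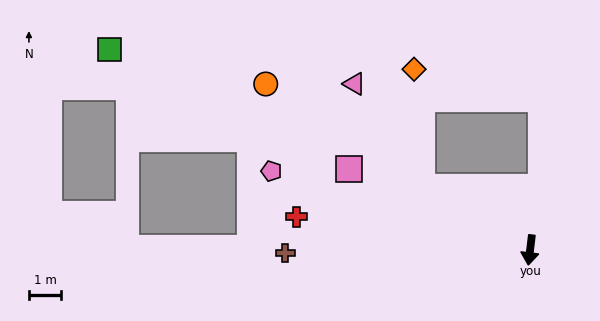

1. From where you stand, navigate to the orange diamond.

blocked — turn right 113°, forward 3.9 m, then turn right 57°, forward 3.7 m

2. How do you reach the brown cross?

turn right 82°, forward 7.6 m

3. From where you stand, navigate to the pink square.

turn right 107°, forward 6.1 m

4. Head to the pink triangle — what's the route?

blocked — turn right 113°, forward 3.9 m, then turn right 28°, forward 3.8 m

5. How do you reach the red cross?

turn right 91°, forward 7.3 m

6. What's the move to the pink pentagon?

turn right 100°, forward 8.4 m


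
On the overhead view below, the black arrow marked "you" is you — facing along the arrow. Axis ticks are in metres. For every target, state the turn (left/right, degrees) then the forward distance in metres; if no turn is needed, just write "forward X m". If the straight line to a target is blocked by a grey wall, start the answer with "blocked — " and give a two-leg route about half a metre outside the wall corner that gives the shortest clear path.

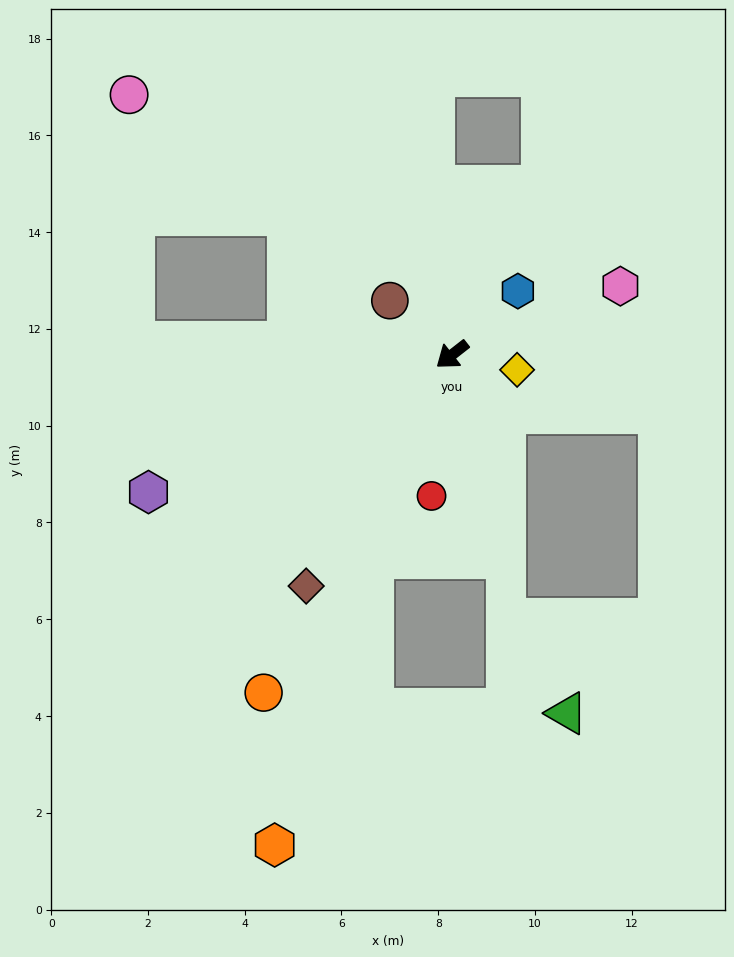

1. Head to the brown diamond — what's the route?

turn left 20°, forward 5.7 m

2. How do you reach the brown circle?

turn right 79°, forward 1.7 m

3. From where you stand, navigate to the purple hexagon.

turn right 14°, forward 6.9 m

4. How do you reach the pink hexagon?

turn left 164°, forward 3.8 m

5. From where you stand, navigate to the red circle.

turn left 44°, forward 3.0 m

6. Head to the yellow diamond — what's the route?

turn left 129°, forward 1.4 m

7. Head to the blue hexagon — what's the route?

turn right 174°, forward 1.9 m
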